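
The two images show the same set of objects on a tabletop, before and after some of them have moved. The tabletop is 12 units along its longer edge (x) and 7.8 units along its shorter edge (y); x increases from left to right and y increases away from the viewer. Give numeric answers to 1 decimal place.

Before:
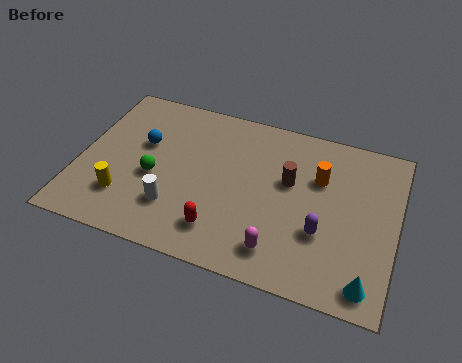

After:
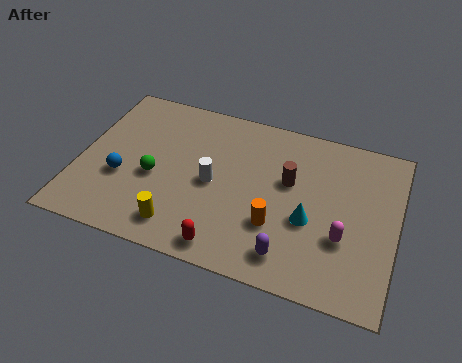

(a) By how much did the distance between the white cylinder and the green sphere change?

+0.7

Before: roughly 1.5 units apart; after: 2.2. That's 0.7 units further apart.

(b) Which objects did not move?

the green sphere and the brown cylinder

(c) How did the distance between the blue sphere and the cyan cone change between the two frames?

-2.5

They were about 9.6 units apart before and 7.1 after — 2.5 units closer together.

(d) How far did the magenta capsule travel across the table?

2.6

The magenta capsule moved from about (7.8, 1.4) to (10.1, 2.7), a distance of √(2.3² + 1.3²) ≈ 2.6.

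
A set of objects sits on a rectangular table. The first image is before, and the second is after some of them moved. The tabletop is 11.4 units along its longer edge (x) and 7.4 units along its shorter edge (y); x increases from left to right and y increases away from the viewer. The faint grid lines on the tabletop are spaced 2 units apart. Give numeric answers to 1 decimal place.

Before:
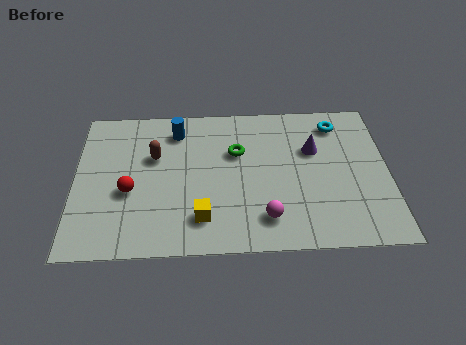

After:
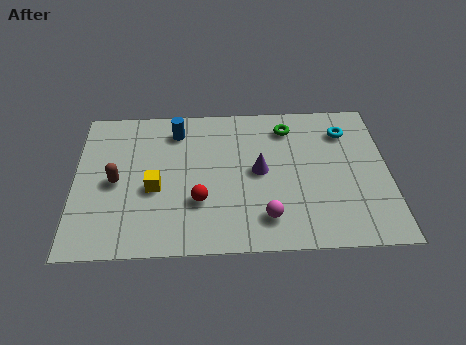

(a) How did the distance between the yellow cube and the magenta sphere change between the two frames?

+2.0

They were about 2.3 units apart before and 4.3 after — 2.0 units further apart.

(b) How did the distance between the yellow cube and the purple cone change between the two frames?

-1.3

They were about 5.2 units apart before and 3.9 after — 1.3 units closer together.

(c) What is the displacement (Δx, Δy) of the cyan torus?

(0.3, -0.4)

From the two frames, the cyan torus sits at roughly (9.6, 6.1) before and (9.9, 5.7) after.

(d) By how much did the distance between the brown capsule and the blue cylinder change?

+1.8

They were about 1.5 units apart before and 3.3 after — 1.8 units further apart.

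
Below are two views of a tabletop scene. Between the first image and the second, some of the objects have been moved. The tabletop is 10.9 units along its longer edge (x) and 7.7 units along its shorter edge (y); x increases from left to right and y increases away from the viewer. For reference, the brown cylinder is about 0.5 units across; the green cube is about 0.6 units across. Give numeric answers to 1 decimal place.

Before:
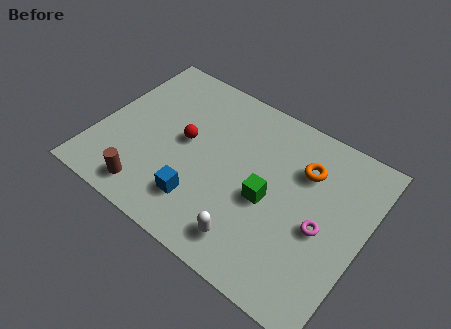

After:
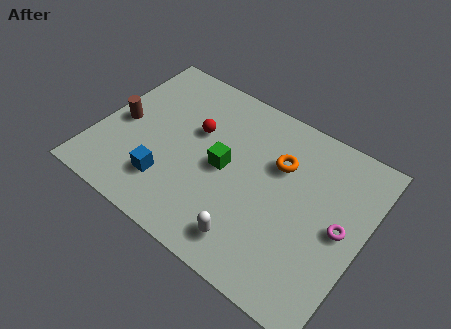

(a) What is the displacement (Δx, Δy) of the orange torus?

(-1.0, -0.3)

The orange torus started near (8.2, 5.5) and ended near (7.2, 5.2).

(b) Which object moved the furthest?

the brown cylinder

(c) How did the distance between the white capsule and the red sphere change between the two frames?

+0.3

Before: roughly 4.3 units apart; after: 4.6. That's 0.3 units further apart.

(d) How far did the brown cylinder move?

3.0

The brown cylinder was near (2.6, 1.1) before and (0.9, 3.6) after, so it travelled √(1.7² + 2.5²) ≈ 3.0 units.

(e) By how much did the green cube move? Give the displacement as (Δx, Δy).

(-1.9, 0.4)

The green cube started near (7.1, 3.4) and ended near (5.2, 3.8).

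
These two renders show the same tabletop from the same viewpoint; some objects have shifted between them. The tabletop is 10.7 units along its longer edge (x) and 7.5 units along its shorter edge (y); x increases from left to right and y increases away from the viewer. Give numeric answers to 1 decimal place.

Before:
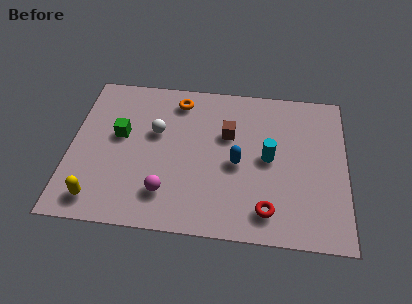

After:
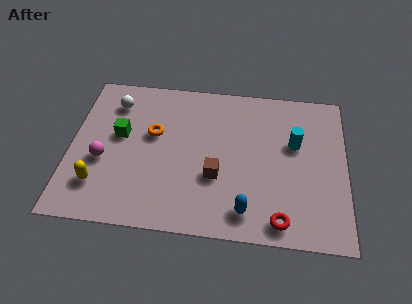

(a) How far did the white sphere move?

2.1

The white sphere was near (3.3, 4.6) before and (1.6, 5.9) after, so it travelled √(1.7² + 1.3²) ≈ 2.1 units.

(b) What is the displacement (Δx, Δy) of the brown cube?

(-0.4, -2.1)

From the two frames, the brown cube sits at roughly (6.1, 4.8) before and (5.7, 2.7) after.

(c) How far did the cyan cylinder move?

1.3

The cyan cylinder moved from about (7.7, 3.8) to (8.7, 4.6), a distance of √(1.0² + 0.8²) ≈ 1.3.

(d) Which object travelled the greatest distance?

the magenta sphere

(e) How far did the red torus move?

0.6

From (7.7, 1.3) to (8.2, 0.9), the red torus covered √(0.5² + 0.4²) ≈ 0.6 units.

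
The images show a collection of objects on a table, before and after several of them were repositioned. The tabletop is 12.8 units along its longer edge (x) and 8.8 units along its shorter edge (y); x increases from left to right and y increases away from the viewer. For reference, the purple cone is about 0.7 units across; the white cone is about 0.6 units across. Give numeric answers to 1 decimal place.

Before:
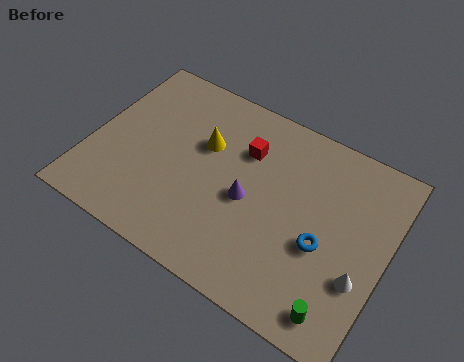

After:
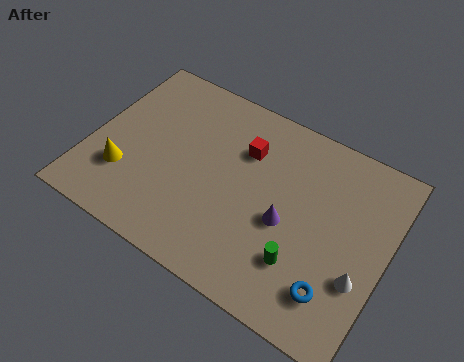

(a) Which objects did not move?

the red cube and the white cone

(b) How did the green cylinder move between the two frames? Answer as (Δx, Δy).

(-1.8, 1.2)

The green cylinder was at about (11.3, 1.2) and moved to about (9.5, 2.4).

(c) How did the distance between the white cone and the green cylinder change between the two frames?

+0.6

The distance was about 1.9 in the first image and 2.5 in the second, so they moved 0.6 units further apart.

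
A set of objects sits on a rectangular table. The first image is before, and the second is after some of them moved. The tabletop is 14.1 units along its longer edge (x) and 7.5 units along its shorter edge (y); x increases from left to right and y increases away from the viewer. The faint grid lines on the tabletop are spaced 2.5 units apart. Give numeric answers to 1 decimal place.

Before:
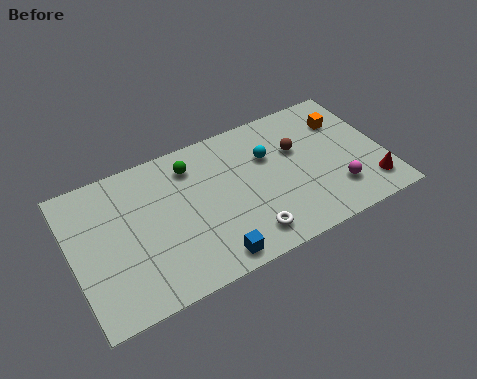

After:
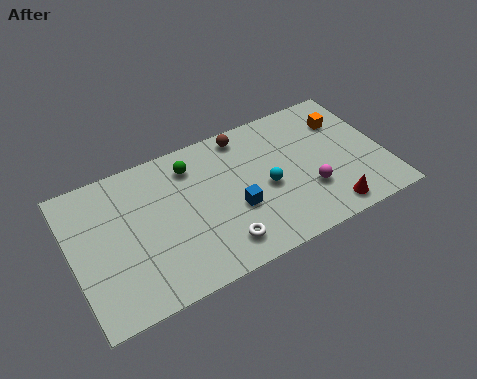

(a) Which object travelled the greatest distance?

the brown sphere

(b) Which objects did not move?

the orange cube and the green sphere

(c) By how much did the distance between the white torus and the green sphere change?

-0.4

The distance was about 5.1 in the first image and 4.7 in the second, so they moved 0.4 units closer together.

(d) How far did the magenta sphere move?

1.3

The magenta sphere was near (11.7, 1.9) before and (10.5, 2.4) after, so it travelled √(1.2² + 0.5²) ≈ 1.3 units.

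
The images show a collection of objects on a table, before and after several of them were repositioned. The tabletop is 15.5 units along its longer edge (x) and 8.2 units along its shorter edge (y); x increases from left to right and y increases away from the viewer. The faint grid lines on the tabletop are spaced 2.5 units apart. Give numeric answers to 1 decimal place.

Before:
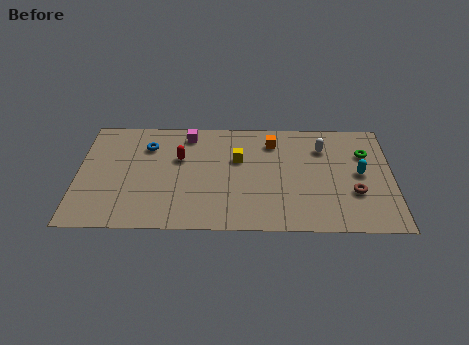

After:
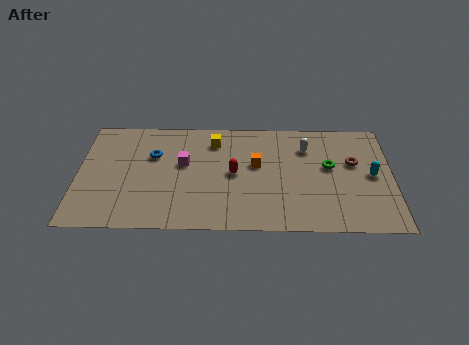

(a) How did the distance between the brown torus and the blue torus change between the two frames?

-0.8

Before: roughly 10.7 units apart; after: 9.9. That's 0.8 units closer together.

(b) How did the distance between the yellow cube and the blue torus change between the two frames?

-1.4

The distance was about 4.6 in the first image and 3.2 in the second, so they moved 1.4 units closer together.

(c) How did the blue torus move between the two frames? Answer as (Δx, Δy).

(0.3, -0.7)

From the two frames, the blue torus sits at roughly (3.4, 6.1) before and (3.7, 5.4) after.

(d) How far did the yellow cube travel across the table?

1.8

The yellow cube moved from about (7.9, 5.2) to (6.7, 6.5), a distance of √(1.2² + 1.3²) ≈ 1.8.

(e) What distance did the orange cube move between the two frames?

1.9

The orange cube moved from about (9.6, 6.5) to (8.8, 4.8), a distance of √(0.8² + 1.7²) ≈ 1.9.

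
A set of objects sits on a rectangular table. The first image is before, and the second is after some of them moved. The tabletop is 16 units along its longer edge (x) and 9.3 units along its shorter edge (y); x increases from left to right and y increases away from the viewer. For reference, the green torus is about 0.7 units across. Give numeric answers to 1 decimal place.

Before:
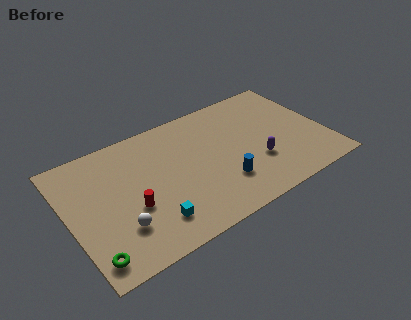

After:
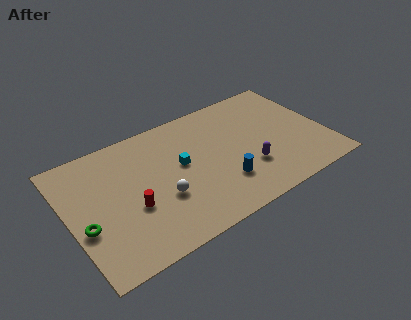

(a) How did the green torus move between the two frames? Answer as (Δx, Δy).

(-0.1, 2.2)

The green torus started near (0.9, 1.4) and ended near (0.8, 3.6).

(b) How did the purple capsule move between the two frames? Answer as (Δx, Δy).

(-0.6, -0.2)

From the two frames, the purple capsule sits at roughly (11.5, 3.1) before and (10.9, 2.9) after.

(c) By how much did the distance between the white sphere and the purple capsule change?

-3.3

They were about 8.7 units apart before and 5.4 after — 3.3 units closer together.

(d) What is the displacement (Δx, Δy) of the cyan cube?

(2.3, 3.2)

From the two frames, the cyan cube sits at roughly (4.7, 2.0) before and (7.0, 5.2) after.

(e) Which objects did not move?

the red cylinder and the blue cylinder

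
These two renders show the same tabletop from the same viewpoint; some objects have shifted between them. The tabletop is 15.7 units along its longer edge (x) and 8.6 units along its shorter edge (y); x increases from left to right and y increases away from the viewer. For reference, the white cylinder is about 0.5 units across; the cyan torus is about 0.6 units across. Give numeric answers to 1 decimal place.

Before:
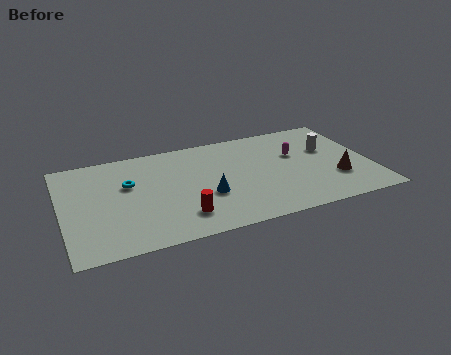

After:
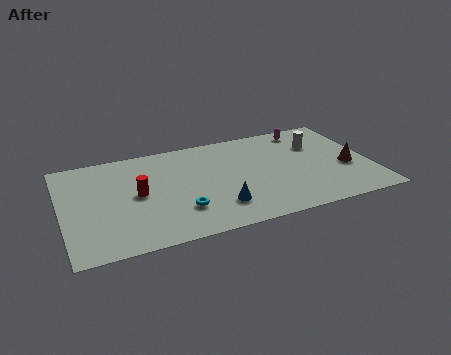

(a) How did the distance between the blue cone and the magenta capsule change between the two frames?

+2.1

They were about 5.3 units apart before and 7.4 after — 2.1 units further apart.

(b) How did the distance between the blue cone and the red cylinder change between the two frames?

+2.6

They were about 1.9 units apart before and 4.5 after — 2.6 units further apart.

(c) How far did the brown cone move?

1.1

From (13.8, 2.7) to (14.5, 3.5), the brown cone covered √(0.7² + 0.8²) ≈ 1.1 units.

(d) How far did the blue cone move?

1.2

The blue cone moved from about (7.2, 3.2) to (7.7, 2.1), a distance of √(0.5² + 1.1²) ≈ 1.2.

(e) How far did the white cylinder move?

0.8

The white cylinder was near (13.7, 5.4) before and (13.2, 6.0) after, so it travelled √(0.5² + 0.6²) ≈ 0.8 units.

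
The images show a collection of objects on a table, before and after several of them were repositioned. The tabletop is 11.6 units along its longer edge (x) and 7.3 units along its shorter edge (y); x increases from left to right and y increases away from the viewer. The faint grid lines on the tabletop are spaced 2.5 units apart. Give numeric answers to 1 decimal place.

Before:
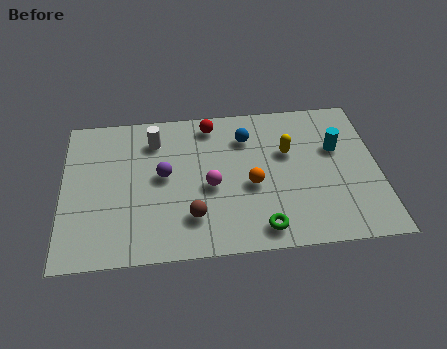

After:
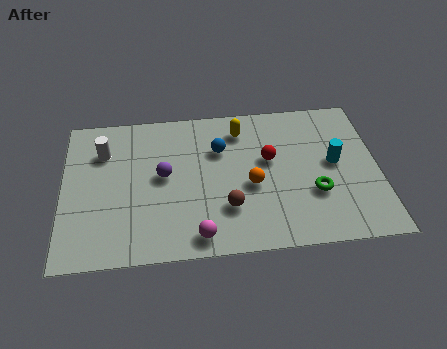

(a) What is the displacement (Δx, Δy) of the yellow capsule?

(-1.7, 1.3)

The yellow capsule was at about (8.3, 4.6) and moved to about (6.6, 5.9).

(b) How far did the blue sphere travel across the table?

1.1

From (6.8, 5.5) to (5.8, 5.0), the blue sphere covered √(1.0² + 0.5²) ≈ 1.1 units.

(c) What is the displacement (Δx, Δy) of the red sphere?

(2.1, -2.0)

The red sphere was at about (5.5, 6.3) and moved to about (7.6, 4.3).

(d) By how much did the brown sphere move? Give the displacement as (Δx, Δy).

(1.3, 0.3)

The brown sphere was at about (4.7, 1.8) and moved to about (6.0, 2.1).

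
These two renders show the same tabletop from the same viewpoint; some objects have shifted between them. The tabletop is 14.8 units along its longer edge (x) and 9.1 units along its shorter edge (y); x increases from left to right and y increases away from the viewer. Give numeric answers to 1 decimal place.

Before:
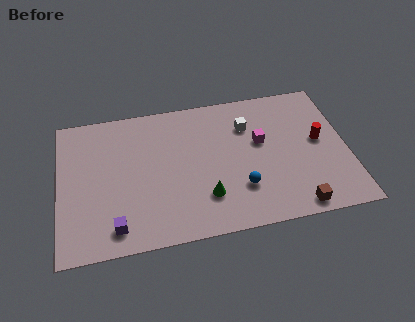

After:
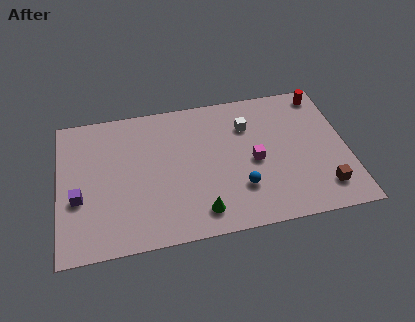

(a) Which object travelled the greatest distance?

the red cylinder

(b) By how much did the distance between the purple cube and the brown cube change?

+3.4

The distance was about 9.1 in the first image and 12.5 in the second, so they moved 3.4 units further apart.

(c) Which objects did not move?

the blue sphere and the white cube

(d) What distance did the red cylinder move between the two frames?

3.1

From (13.4, 4.9) to (13.8, 8.0), the red cylinder covered √(0.4² + 3.1²) ≈ 3.1 units.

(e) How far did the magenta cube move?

1.3

From (10.4, 5.4) to (10.0, 4.2), the magenta cube covered √(0.4² + 1.2²) ≈ 1.3 units.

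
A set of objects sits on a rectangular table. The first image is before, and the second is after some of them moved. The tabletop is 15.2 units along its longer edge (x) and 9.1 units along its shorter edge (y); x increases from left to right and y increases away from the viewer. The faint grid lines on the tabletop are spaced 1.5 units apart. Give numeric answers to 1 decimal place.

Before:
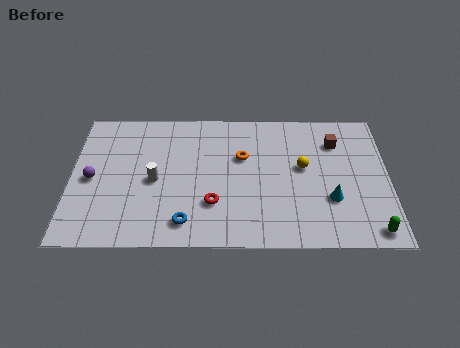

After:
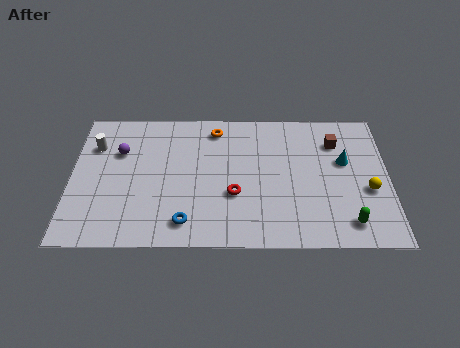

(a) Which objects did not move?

the blue torus and the brown cube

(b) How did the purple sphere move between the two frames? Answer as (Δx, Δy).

(1.3, 1.8)

The purple sphere was at about (1.0, 4.3) and moved to about (2.3, 6.1).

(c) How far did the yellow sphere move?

3.4

From (11.1, 5.1) to (14.2, 3.6), the yellow sphere covered √(3.1² + 1.5²) ≈ 3.4 units.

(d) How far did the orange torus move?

2.3

From (8.2, 5.8) to (6.9, 7.7), the orange torus covered √(1.3² + 1.9²) ≈ 2.3 units.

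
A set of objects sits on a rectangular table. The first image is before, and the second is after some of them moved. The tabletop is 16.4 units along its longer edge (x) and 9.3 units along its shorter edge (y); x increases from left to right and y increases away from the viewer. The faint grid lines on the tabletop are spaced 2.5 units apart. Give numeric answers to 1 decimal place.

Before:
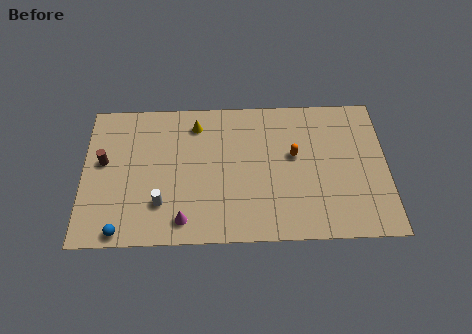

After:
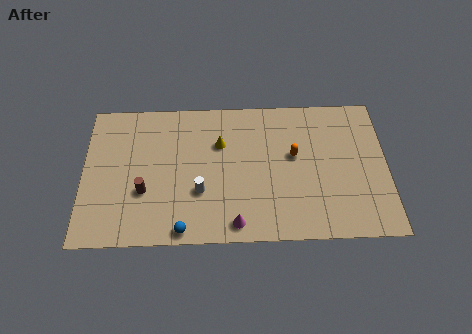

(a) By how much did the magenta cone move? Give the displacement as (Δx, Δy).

(2.8, -0.3)

The magenta cone started near (5.4, 1.4) and ended near (8.2, 1.1).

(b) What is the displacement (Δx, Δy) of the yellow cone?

(1.3, -1.3)

The yellow cone was at about (6.1, 7.6) and moved to about (7.4, 6.3).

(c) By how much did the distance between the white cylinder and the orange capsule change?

-2.2

Before: roughly 7.8 units apart; after: 5.6. That's 2.2 units closer together.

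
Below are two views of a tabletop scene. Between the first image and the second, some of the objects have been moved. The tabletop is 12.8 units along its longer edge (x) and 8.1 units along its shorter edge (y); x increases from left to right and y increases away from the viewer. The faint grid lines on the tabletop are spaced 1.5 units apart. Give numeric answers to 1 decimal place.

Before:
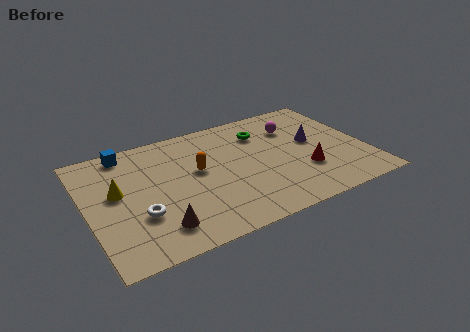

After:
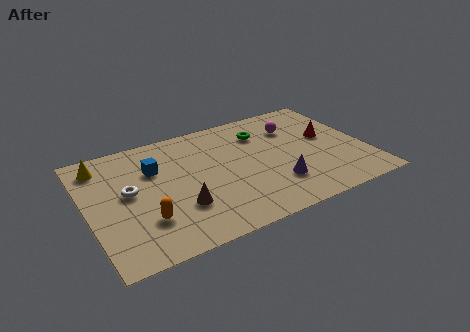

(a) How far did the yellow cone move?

2.2

The yellow cone was near (1.4, 4.6) before and (0.9, 6.7) after, so it travelled √(0.5² + 2.1²) ≈ 2.2 units.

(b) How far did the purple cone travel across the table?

3.1

The purple cone was near (10.5, 4.5) before and (8.4, 2.2) after, so it travelled √(2.1² + 2.3²) ≈ 3.1 units.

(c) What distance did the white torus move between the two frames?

1.7

The white torus moved from about (2.2, 2.7) to (1.9, 4.4), a distance of √(0.3² + 1.7²) ≈ 1.7.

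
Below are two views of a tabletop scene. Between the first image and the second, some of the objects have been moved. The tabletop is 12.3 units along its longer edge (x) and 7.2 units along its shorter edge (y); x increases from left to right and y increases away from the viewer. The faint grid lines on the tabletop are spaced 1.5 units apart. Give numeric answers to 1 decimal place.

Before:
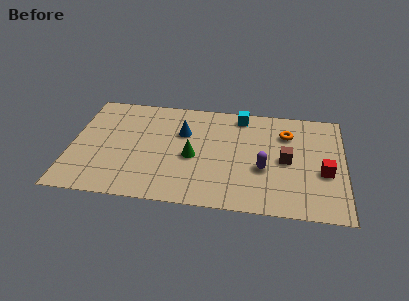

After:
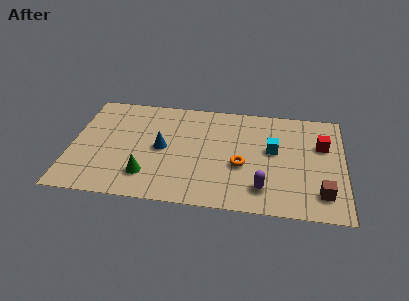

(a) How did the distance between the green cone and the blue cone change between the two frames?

+0.3

Before: roughly 1.7 units apart; after: 2.0. That's 0.3 units further apart.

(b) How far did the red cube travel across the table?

1.8

The red cube moved from about (11.4, 2.9) to (11.3, 4.7), a distance of √(0.1² + 1.8²) ≈ 1.8.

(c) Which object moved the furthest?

the orange torus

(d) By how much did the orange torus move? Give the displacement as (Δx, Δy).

(-2.0, -2.4)

The orange torus was at about (9.7, 5.3) and moved to about (7.7, 2.9).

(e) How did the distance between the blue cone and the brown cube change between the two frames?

+2.6

The distance was about 4.9 in the first image and 7.5 in the second, so they moved 2.6 units further apart.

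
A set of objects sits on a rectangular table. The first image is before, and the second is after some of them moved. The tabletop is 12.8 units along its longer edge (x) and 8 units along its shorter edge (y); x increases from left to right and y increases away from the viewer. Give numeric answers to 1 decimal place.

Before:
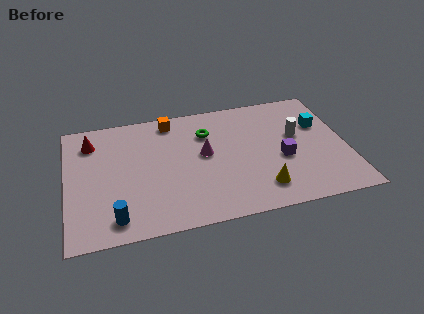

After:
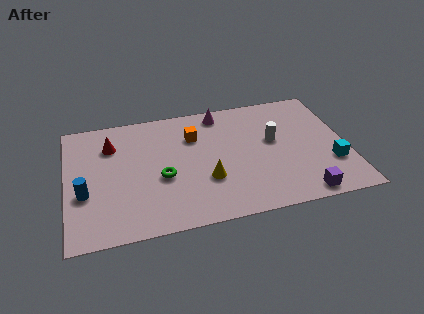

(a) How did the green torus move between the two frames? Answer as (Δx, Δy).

(-2.2, -2.5)

The green torus started near (6.5, 5.8) and ended near (4.3, 3.3).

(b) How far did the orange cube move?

1.6

The orange cube moved from about (4.9, 7.0) to (5.9, 5.7), a distance of √(1.0² + 1.3²) ≈ 1.6.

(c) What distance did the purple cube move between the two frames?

2.6

From (9.8, 3.3) to (10.5, 0.8), the purple cube covered √(0.7² + 2.5²) ≈ 2.6 units.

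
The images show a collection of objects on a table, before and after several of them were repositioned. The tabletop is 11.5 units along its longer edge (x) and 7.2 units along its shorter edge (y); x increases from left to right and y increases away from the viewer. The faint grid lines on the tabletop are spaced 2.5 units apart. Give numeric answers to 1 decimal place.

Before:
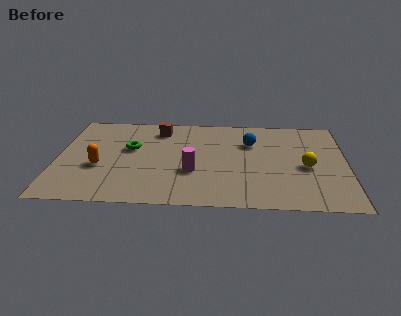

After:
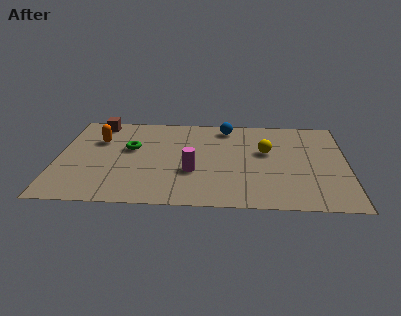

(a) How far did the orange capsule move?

2.1

The orange capsule was near (1.7, 2.8) before and (1.6, 4.9) after, so it travelled √(0.1² + 2.1²) ≈ 2.1 units.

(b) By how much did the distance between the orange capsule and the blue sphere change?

-1.1

The distance was about 6.4 in the first image and 5.3 in the second, so they moved 1.1 units closer together.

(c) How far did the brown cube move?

2.5

The brown cube moved from about (4.0, 5.9) to (1.5, 6.3), a distance of √(2.5² + 0.4²) ≈ 2.5.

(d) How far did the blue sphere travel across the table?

1.6

The blue sphere was near (7.7, 5.0) before and (6.7, 6.2) after, so it travelled √(1.0² + 1.2²) ≈ 1.6 units.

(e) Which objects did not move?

the green torus and the magenta cylinder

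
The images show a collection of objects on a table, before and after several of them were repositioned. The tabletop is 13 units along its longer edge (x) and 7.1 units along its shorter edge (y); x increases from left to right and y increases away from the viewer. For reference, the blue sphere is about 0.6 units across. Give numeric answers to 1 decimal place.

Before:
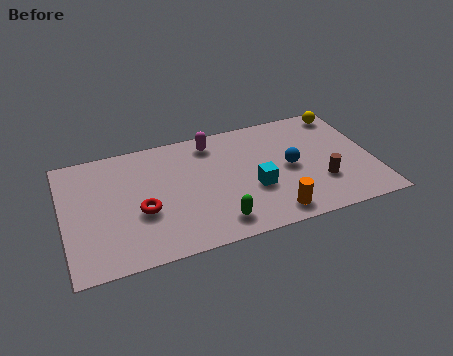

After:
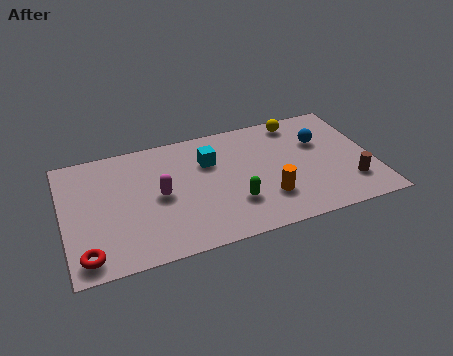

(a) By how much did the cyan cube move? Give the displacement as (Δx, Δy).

(-1.7, 2.2)

From the two frames, the cyan cube sits at roughly (7.9, 2.7) before and (6.2, 4.9) after.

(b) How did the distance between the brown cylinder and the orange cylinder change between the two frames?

+1.0

Before: roughly 2.5 units apart; after: 3.5. That's 1.0 units further apart.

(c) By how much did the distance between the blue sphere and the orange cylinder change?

+1.0

Before: roughly 2.7 units apart; after: 3.7. That's 1.0 units further apart.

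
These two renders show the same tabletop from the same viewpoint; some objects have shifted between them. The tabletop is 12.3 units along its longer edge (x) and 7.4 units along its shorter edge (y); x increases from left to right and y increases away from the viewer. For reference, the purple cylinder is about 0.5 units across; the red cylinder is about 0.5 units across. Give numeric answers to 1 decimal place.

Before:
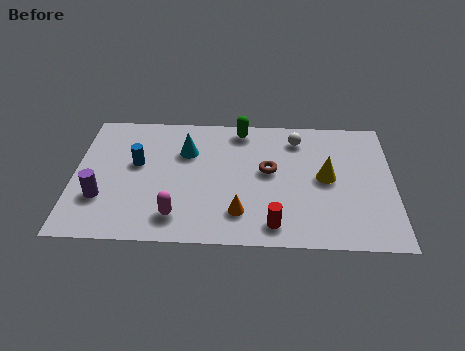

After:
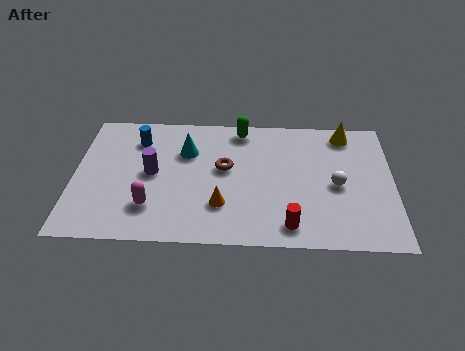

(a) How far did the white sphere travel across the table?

3.0

From (8.6, 6.0) to (10.1, 3.4), the white sphere covered √(1.5² + 2.6²) ≈ 3.0 units.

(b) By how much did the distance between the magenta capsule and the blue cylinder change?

+0.5

The distance was about 3.3 in the first image and 3.8 in the second, so they moved 0.5 units further apart.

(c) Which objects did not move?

the cyan cone and the green capsule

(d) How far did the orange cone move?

0.8

The orange cone was near (6.4, 1.7) before and (5.7, 2.1) after, so it travelled √(0.7² + 0.4²) ≈ 0.8 units.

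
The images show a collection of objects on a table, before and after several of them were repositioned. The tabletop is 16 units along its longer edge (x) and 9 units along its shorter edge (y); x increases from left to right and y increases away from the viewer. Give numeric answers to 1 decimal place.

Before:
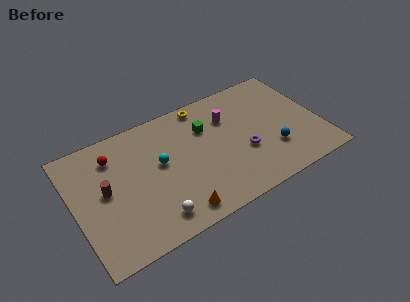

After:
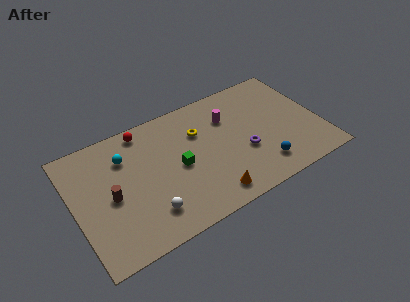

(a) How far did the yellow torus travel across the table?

2.0

From (8.9, 8.1) to (8.3, 6.2), the yellow torus covered √(0.6² + 1.9²) ≈ 2.0 units.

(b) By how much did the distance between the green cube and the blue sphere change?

+0.4

Before: roughly 5.3 units apart; after: 5.7. That's 0.4 units further apart.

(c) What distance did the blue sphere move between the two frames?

1.3

The blue sphere was near (12.7, 2.7) before and (11.8, 1.8) after, so it travelled √(0.9² + 0.9²) ≈ 1.3 units.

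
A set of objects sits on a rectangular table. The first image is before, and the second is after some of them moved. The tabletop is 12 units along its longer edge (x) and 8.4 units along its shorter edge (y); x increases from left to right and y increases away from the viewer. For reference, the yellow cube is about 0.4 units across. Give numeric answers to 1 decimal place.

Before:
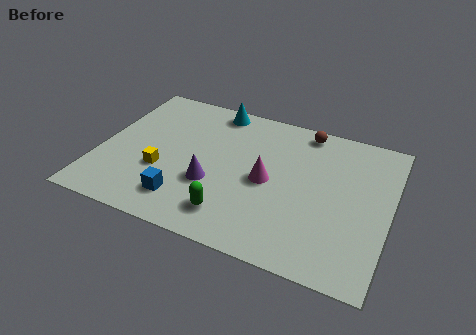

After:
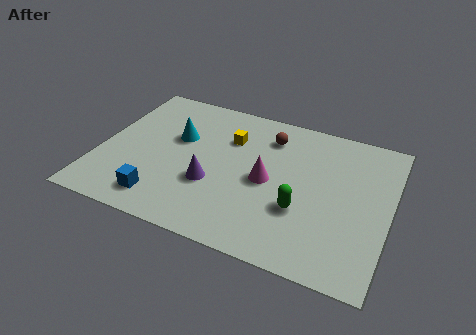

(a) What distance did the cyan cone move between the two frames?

2.6

The cyan cone moved from about (4.4, 7.5) to (3.1, 5.2), a distance of √(1.3² + 2.3²) ≈ 2.6.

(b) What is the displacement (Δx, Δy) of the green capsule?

(2.7, 1.3)

The green capsule started near (5.8, 1.6) and ended near (8.5, 2.9).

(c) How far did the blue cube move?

0.9

The blue cube was near (3.8, 1.7) before and (2.9, 1.4) after, so it travelled √(0.9² + 0.3²) ≈ 0.9 units.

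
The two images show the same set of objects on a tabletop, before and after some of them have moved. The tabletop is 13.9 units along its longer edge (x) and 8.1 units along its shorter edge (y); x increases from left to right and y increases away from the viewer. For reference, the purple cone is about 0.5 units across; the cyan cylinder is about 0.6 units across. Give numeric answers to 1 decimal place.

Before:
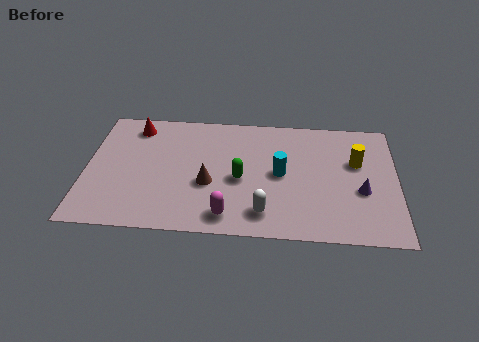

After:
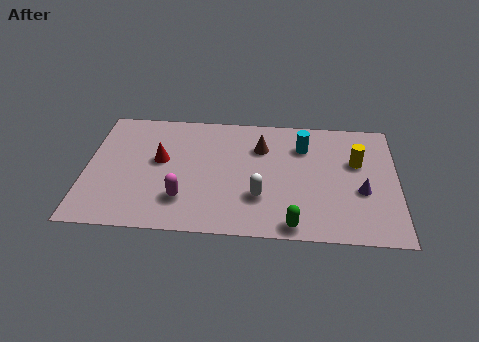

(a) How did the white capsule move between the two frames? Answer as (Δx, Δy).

(-0.2, 1.0)

The white capsule was at about (8.0, 1.5) and moved to about (7.8, 2.5).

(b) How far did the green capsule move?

3.7

The green capsule moved from about (6.9, 3.6) to (9.3, 0.8), a distance of √(2.4² + 2.8²) ≈ 3.7.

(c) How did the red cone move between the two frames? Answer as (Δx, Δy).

(1.2, -2.2)

The red cone started near (2.1, 6.8) and ended near (3.3, 4.6).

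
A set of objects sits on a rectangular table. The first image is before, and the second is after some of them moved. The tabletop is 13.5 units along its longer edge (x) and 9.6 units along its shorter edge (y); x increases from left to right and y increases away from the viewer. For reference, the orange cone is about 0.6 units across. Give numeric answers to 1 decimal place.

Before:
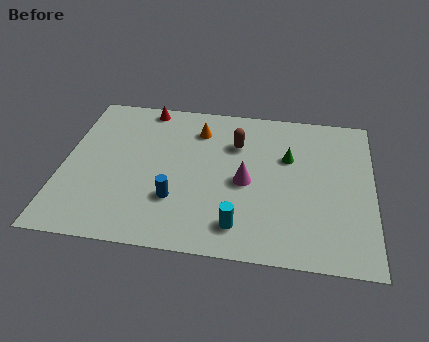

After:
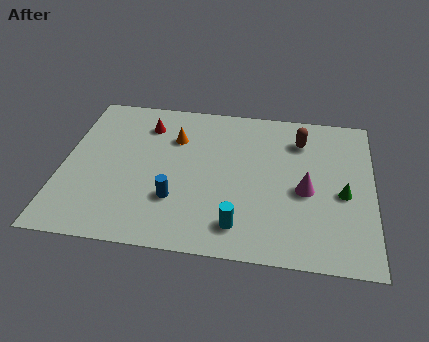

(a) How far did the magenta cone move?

2.6

From (8.0, 4.4) to (10.6, 4.2), the magenta cone covered √(2.6² + 0.2²) ≈ 2.6 units.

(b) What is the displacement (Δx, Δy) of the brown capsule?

(2.8, 0.6)

The brown capsule started near (7.5, 6.8) and ended near (10.3, 7.4).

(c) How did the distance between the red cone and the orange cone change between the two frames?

-1.2

Before: roughly 2.7 units apart; after: 1.5. That's 1.2 units closer together.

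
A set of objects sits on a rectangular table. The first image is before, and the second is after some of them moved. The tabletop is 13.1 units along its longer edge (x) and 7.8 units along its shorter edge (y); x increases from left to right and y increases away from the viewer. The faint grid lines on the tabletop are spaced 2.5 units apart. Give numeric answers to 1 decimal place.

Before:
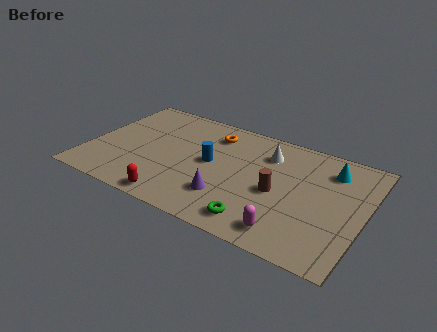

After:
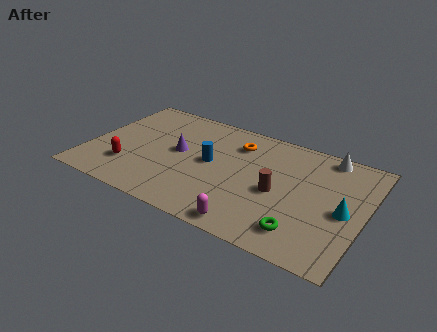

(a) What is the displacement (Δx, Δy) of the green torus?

(2.0, 0.3)

The green torus was at about (8.5, 1.2) and moved to about (10.5, 1.5).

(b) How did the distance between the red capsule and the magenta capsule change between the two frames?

+0.9

Before: roughly 5.3 units apart; after: 6.2. That's 0.9 units further apart.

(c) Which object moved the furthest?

the purple cone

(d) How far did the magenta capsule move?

1.7

The magenta capsule moved from about (9.9, 1.2) to (8.2, 0.8), a distance of √(1.7² + 0.4²) ≈ 1.7.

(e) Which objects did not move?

the brown cylinder and the blue cylinder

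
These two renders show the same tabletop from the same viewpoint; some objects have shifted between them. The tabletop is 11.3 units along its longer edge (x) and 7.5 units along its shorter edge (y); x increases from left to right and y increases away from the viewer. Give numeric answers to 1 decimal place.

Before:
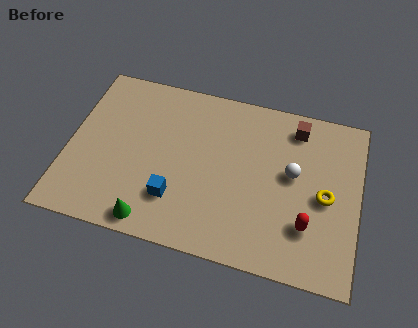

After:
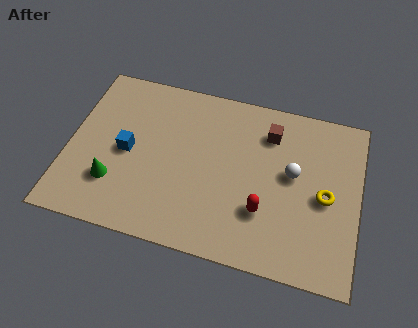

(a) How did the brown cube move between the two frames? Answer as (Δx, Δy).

(-1.0, -0.5)

The brown cube was at about (8.7, 6.3) and moved to about (7.7, 5.8).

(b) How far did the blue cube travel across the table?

2.6

The blue cube was near (4.3, 2.0) before and (2.3, 3.6) after, so it travelled √(2.0² + 1.6²) ≈ 2.6 units.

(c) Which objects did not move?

the yellow torus and the white sphere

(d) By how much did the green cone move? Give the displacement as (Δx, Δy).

(-1.6, 1.3)

The green cone started near (3.5, 0.8) and ended near (1.9, 2.1).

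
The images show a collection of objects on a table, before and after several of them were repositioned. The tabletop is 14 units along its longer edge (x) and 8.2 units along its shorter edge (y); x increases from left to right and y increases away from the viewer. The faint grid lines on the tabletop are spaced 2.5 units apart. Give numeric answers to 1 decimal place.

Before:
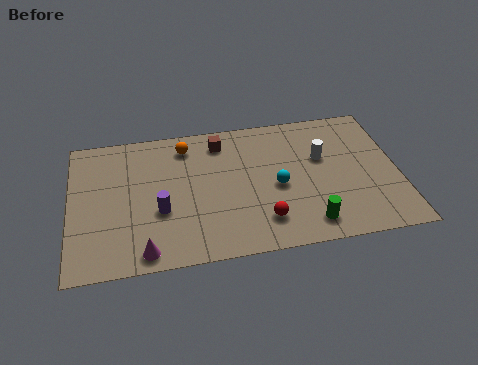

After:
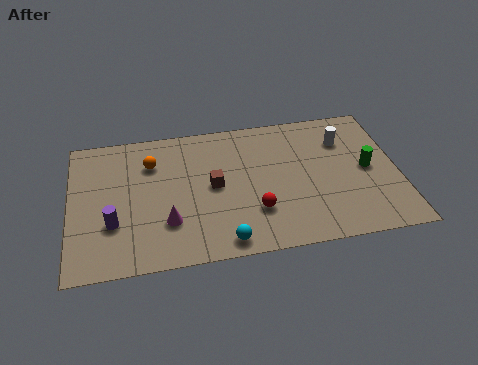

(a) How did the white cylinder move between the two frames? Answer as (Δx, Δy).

(1.0, 0.9)

From the two frames, the white cylinder sits at roughly (10.8, 5.1) before and (11.8, 6.0) after.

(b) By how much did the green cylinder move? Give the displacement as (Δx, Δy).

(2.7, 2.8)

From the two frames, the green cylinder sits at roughly (10.0, 1.3) before and (12.7, 4.1) after.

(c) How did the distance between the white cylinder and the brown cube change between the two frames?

+1.4

They were about 4.6 units apart before and 6.0 after — 1.4 units further apart.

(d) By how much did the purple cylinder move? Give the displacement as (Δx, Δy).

(-2.0, -0.4)

From the two frames, the purple cylinder sits at roughly (3.8, 3.1) before and (1.8, 2.7) after.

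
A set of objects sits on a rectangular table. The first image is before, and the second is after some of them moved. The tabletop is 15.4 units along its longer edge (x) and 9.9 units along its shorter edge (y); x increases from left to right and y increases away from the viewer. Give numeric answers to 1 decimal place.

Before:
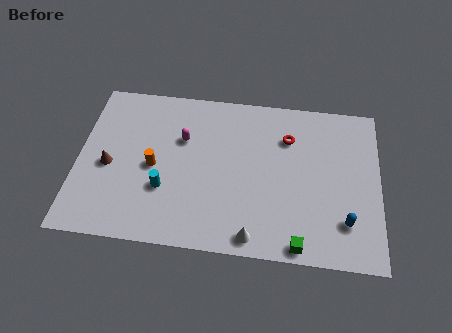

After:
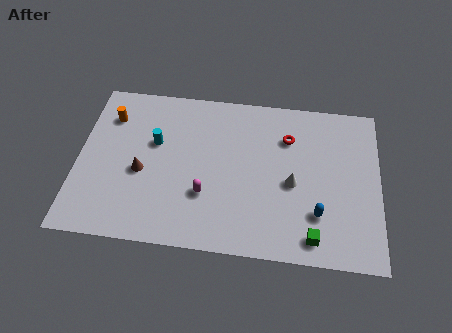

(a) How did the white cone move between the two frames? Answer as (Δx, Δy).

(1.9, 3.4)

The white cone started near (9.1, 1.0) and ended near (11.0, 4.4).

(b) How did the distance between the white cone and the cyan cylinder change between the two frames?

+2.2

The distance was about 5.1 in the first image and 7.3 in the second, so they moved 2.2 units further apart.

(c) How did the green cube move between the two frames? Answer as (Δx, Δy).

(0.7, 0.5)

The green cube started near (11.4, 0.8) and ended near (12.1, 1.3).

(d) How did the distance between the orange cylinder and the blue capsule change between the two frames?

+1.8

They were about 10.0 units apart before and 11.8 after — 1.8 units further apart.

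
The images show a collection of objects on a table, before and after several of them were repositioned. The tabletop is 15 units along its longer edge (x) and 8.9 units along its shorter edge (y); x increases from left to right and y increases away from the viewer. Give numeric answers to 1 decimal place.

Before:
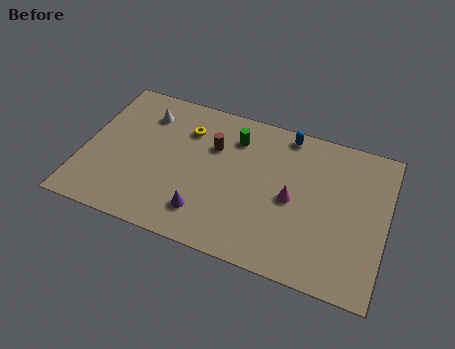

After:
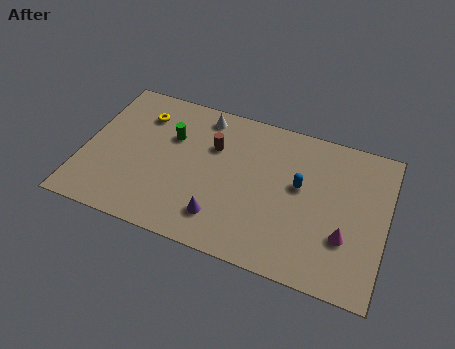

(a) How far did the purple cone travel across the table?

0.8

The purple cone moved from about (6.3, 1.9) to (7.1, 1.9), a distance of √(0.8² + 0.0²) ≈ 0.8.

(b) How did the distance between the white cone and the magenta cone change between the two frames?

+0.8

Before: roughly 8.1 units apart; after: 8.9. That's 0.8 units further apart.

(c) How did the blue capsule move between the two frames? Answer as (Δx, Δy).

(0.9, -2.9)

From the two frames, the blue capsule sits at roughly (9.8, 8.0) before and (10.7, 5.1) after.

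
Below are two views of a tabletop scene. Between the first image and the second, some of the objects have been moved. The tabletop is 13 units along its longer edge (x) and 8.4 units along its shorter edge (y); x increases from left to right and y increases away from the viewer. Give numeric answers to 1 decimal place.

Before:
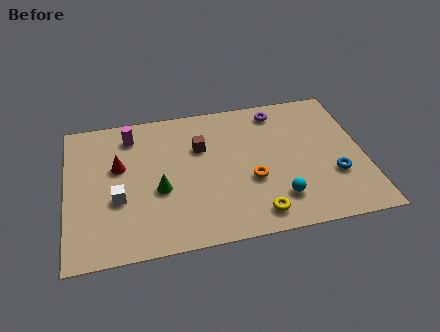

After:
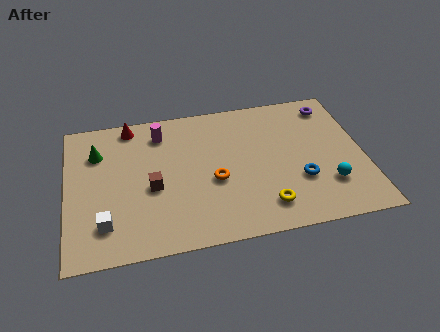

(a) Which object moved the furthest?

the green cone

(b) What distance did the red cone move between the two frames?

2.5

From (2.3, 5.1) to (2.9, 7.5), the red cone covered √(0.6² + 2.4²) ≈ 2.5 units.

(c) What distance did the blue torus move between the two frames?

1.5

The blue torus moved from about (11.6, 2.8) to (10.1, 2.8), a distance of √(1.5² + 0.0²) ≈ 1.5.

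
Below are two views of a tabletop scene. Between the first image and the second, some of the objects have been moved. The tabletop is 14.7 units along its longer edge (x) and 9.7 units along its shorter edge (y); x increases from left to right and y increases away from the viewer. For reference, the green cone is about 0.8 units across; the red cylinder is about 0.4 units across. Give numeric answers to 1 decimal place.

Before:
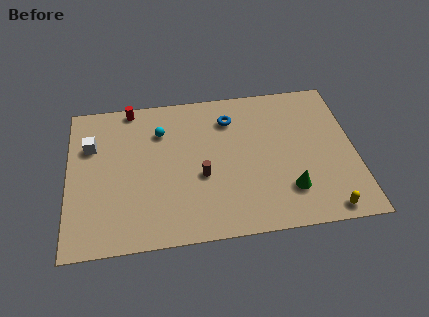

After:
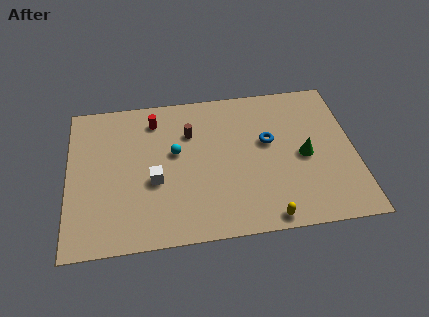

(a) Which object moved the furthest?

the white cube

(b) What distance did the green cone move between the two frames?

2.3

The green cone moved from about (11.2, 2.4) to (12.1, 4.5), a distance of √(0.9² + 2.1²) ≈ 2.3.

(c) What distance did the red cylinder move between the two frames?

1.6

The red cylinder was near (3.3, 8.9) before and (4.5, 7.9) after, so it travelled √(1.2² + 1.0²) ≈ 1.6 units.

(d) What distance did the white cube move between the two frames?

4.2

The white cube moved from about (1.2, 6.6) to (4.4, 3.9), a distance of √(3.2² + 2.7²) ≈ 4.2.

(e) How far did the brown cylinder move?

2.9

The brown cylinder moved from about (6.8, 3.9) to (6.3, 6.8), a distance of √(0.5² + 2.9²) ≈ 2.9.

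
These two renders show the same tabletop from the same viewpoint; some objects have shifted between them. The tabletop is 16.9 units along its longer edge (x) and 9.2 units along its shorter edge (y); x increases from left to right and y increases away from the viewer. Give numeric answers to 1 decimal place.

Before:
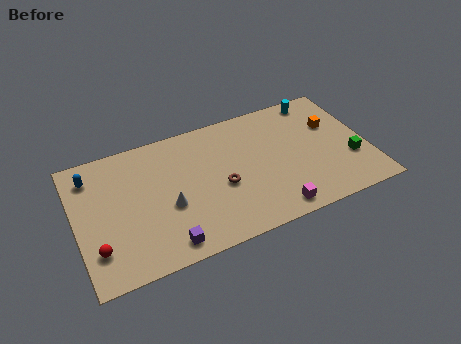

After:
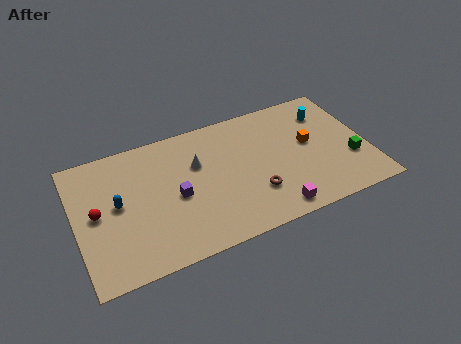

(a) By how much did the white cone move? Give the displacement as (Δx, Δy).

(1.9, 2.3)

The white cone was at about (5.2, 3.7) and moved to about (7.1, 6.0).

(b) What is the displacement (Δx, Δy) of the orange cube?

(-1.5, -0.9)

The orange cube started near (15.1, 6.0) and ended near (13.6, 5.1).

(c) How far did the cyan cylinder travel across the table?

1.3

The cyan cylinder was near (14.5, 8.2) before and (14.9, 7.0) after, so it travelled √(0.4² + 1.2²) ≈ 1.3 units.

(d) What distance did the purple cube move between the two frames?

3.1

The purple cube was near (4.8, 1.2) before and (5.7, 4.2) after, so it travelled √(0.9² + 3.0²) ≈ 3.1 units.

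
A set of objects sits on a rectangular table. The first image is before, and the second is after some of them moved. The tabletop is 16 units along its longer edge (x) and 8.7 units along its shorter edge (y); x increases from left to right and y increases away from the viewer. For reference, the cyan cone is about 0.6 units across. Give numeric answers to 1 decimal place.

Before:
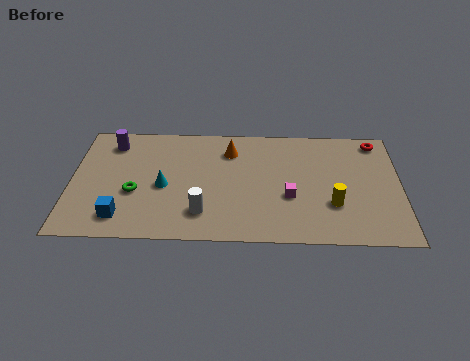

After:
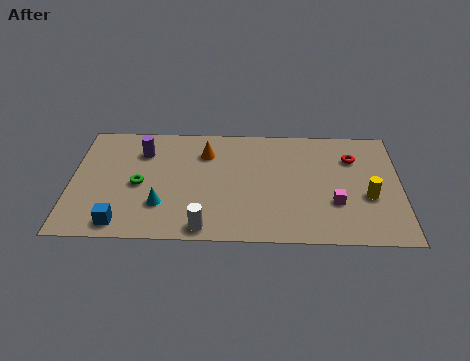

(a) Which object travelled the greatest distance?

the magenta cube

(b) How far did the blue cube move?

0.5

The blue cube was near (2.5, 1.6) before and (2.5, 1.1) after, so it travelled √(0.0² + 0.5²) ≈ 0.5 units.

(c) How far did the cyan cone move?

1.4

The cyan cone moved from about (4.5, 3.9) to (4.4, 2.5), a distance of √(0.1² + 1.4²) ≈ 1.4.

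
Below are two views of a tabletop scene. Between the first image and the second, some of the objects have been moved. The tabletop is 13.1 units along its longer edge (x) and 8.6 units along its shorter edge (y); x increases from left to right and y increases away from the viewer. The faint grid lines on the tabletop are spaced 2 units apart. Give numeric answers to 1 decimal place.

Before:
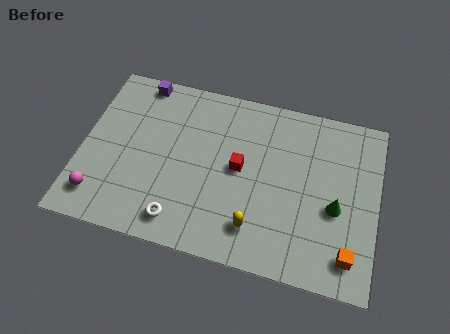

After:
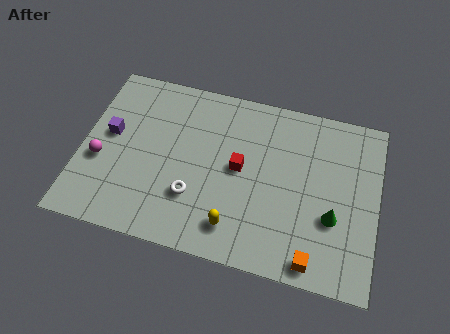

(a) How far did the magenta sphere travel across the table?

1.8

The magenta sphere moved from about (1.0, 1.6) to (0.9, 3.4), a distance of √(0.1² + 1.8²) ≈ 1.8.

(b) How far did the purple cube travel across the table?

3.2

The purple cube moved from about (2.3, 7.8) to (1.2, 4.8), a distance of √(1.1² + 3.0²) ≈ 3.2.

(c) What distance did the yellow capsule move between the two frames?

0.9

The yellow capsule moved from about (7.9, 1.8) to (7.0, 1.6), a distance of √(0.9² + 0.2²) ≈ 0.9.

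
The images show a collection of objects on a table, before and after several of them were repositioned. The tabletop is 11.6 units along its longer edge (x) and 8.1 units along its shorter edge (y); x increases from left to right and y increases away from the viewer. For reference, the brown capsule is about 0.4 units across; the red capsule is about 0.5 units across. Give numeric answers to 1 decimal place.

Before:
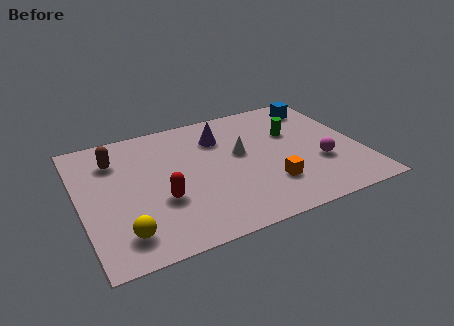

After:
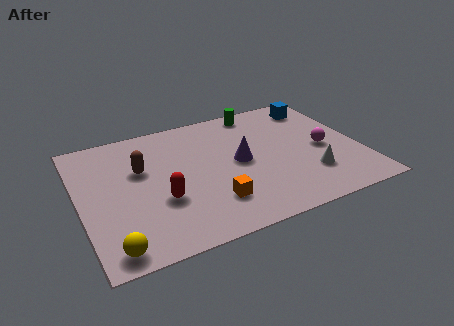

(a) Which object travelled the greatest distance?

the white cone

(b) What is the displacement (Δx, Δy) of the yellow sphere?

(-0.5, -0.6)

From the two frames, the yellow sphere sits at roughly (1.5, 1.5) before and (1.0, 0.9) after.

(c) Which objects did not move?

the blue cube and the red capsule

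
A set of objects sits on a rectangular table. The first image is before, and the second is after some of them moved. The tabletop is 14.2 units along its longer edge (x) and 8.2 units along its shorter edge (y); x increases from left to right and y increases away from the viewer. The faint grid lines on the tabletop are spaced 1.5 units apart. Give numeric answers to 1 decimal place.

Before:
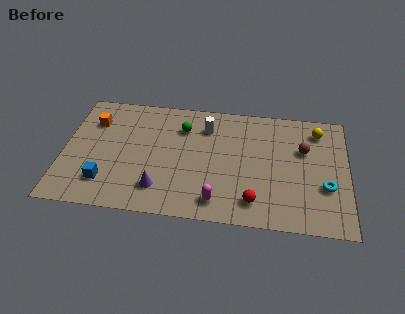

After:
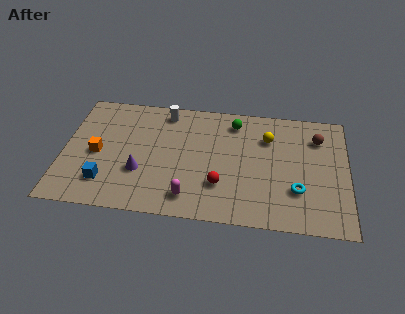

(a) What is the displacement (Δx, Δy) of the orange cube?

(0.3, -2.2)

The orange cube started near (1.4, 6.0) and ended near (1.7, 3.8).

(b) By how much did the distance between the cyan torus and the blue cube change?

-1.4

Before: roughly 10.9 units apart; after: 9.5. That's 1.4 units closer together.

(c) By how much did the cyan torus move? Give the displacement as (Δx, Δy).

(-1.4, -0.4)

The cyan torus was at about (13.1, 2.9) and moved to about (11.7, 2.5).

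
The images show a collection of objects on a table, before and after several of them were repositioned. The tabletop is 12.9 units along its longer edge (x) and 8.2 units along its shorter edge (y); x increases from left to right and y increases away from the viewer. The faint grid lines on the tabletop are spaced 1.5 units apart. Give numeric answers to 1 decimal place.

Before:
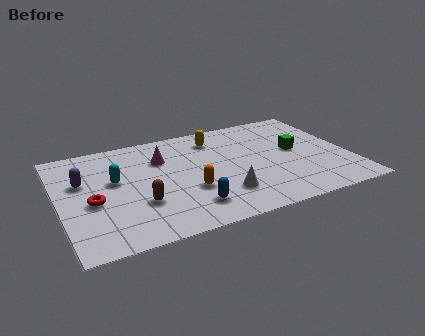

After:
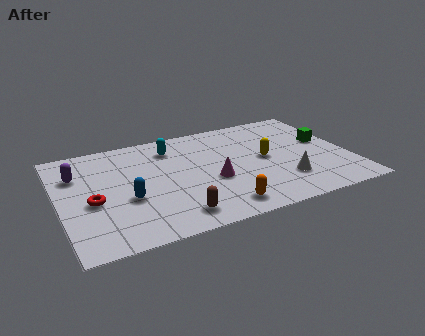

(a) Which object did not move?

the red torus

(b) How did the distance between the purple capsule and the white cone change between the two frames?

+2.9

Before: roughly 6.7 units apart; after: 9.6. That's 2.9 units further apart.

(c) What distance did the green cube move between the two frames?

1.4

The green cube was near (10.6, 4.4) before and (12.0, 4.7) after, so it travelled √(1.4² + 0.3²) ≈ 1.4 units.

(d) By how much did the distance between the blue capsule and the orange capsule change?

+3.2

They were about 1.2 units apart before and 4.4 after — 3.2 units further apart.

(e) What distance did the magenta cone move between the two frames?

3.2

From (4.7, 5.8) to (6.7, 3.3), the magenta cone covered √(2.0² + 2.5²) ≈ 3.2 units.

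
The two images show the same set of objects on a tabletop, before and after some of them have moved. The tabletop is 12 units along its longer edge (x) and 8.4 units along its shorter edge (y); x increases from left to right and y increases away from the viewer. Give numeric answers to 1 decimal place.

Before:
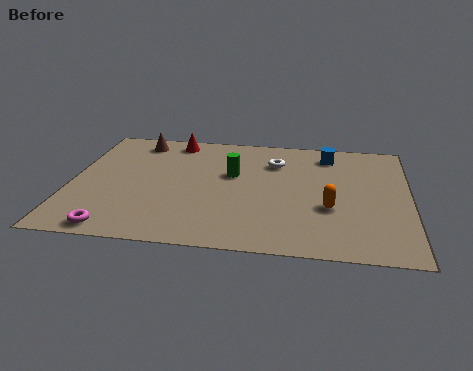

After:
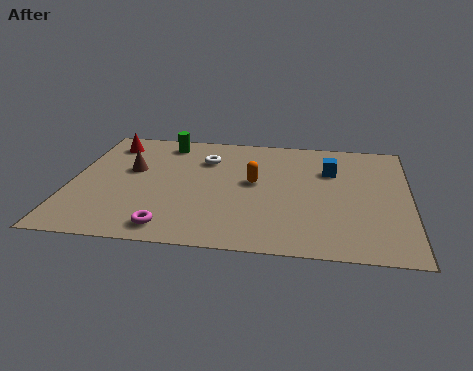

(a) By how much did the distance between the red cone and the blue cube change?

+2.5

They were about 5.6 units apart before and 8.1 after — 2.5 units further apart.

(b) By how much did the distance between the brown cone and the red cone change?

+0.8

Before: roughly 1.3 units apart; after: 2.1. That's 0.8 units further apart.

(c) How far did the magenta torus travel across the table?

1.9

From (1.8, 0.8) to (3.7, 1.1), the magenta torus covered √(1.9² + 0.3²) ≈ 1.9 units.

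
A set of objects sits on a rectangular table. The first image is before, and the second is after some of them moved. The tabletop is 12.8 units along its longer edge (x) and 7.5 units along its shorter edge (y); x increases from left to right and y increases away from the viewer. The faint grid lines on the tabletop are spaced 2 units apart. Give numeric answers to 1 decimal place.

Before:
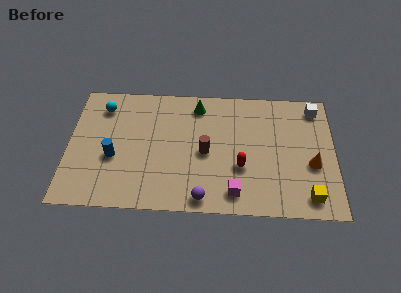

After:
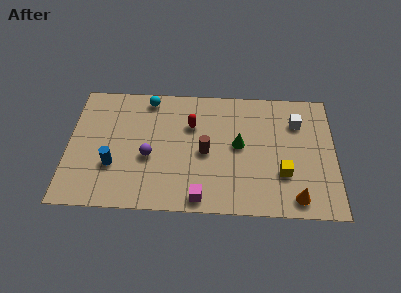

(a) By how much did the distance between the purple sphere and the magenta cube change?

+1.8

The distance was about 1.6 in the first image and 3.4 in the second, so they moved 1.8 units further apart.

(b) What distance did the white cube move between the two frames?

1.3

From (11.9, 6.4) to (11.0, 5.5), the white cube covered √(0.9² + 0.9²) ≈ 1.3 units.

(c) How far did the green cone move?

3.0

From (6.2, 6.3) to (8.2, 4.0), the green cone covered √(2.0² + 2.3²) ≈ 3.0 units.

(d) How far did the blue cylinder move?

0.5

The blue cylinder moved from about (2.2, 3.0) to (2.2, 2.5), a distance of √(0.0² + 0.5²) ≈ 0.5.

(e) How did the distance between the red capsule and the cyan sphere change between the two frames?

-4.9

The distance was about 7.5 in the first image and 2.6 in the second, so they moved 4.9 units closer together.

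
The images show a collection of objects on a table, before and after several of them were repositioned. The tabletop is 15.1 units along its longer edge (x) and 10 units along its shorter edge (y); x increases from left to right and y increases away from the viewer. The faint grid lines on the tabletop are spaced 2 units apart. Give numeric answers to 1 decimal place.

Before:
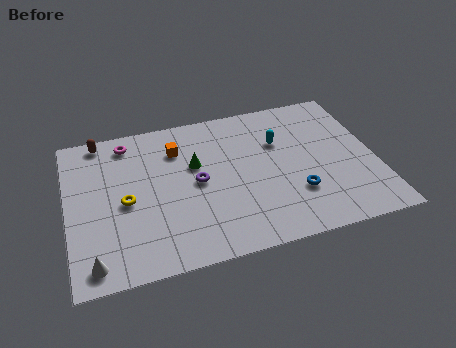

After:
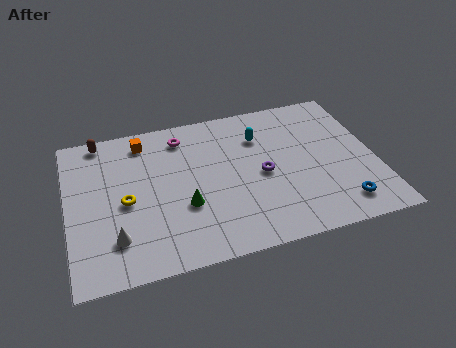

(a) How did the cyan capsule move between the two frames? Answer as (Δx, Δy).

(-0.9, 0.6)

The cyan capsule was at about (10.5, 6.7) and moved to about (9.6, 7.3).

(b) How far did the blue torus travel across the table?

2.5

The blue torus was near (11.0, 3.0) before and (13.1, 1.7) after, so it travelled √(2.1² + 1.3²) ≈ 2.5 units.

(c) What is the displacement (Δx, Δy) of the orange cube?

(-1.6, 1.0)

The orange cube started near (5.5, 7.5) and ended near (3.9, 8.5).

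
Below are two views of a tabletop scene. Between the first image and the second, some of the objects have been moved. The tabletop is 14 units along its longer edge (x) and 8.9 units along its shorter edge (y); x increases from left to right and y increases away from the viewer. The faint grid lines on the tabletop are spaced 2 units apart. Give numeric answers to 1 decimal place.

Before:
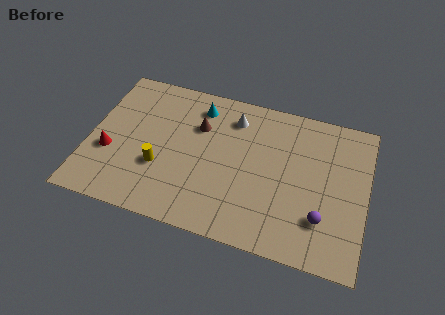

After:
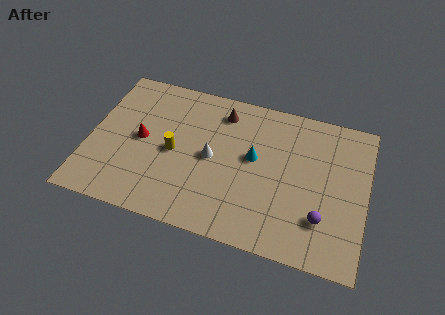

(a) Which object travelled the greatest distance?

the cyan cone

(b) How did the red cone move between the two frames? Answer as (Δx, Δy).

(1.5, 1.2)

The red cone was at about (1.1, 3.3) and moved to about (2.6, 4.5).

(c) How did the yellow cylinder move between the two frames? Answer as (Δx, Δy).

(0.6, 1.1)

The yellow cylinder started near (3.7, 3.1) and ended near (4.3, 4.2).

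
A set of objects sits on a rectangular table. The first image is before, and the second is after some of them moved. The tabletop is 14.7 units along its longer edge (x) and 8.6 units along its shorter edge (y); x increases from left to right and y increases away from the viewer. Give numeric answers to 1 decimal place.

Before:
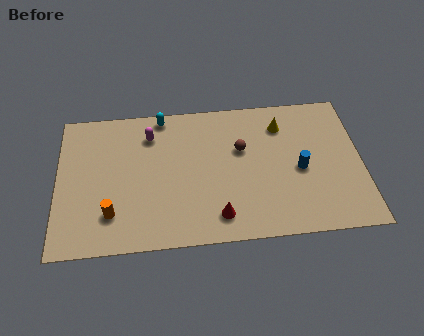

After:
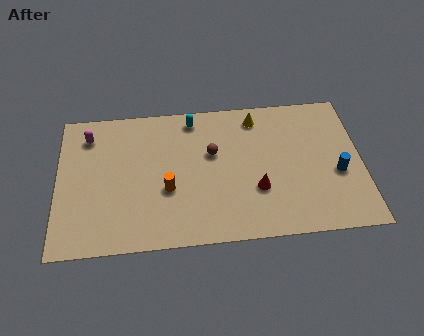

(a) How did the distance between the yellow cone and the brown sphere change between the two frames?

+0.6

Before: roughly 2.4 units apart; after: 3.0. That's 0.6 units further apart.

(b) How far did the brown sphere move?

1.4

The brown sphere was near (8.9, 5.4) before and (7.5, 5.3) after, so it travelled √(1.4² + 0.1²) ≈ 1.4 units.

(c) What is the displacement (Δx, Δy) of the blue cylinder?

(1.8, -0.4)

From the two frames, the blue cylinder sits at roughly (11.7, 3.9) before and (13.5, 3.5) after.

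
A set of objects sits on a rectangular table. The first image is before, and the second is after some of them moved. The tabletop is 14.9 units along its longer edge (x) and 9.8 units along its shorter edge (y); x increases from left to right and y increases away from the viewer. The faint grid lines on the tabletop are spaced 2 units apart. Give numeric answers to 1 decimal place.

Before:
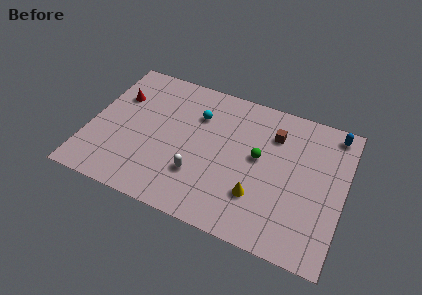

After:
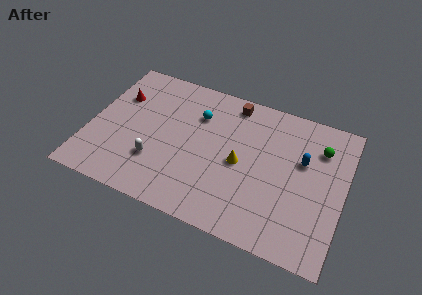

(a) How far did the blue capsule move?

3.1

The blue capsule moved from about (14.0, 8.7) to (12.4, 6.1), a distance of √(1.6² + 2.6²) ≈ 3.1.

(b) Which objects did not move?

the red cone and the cyan sphere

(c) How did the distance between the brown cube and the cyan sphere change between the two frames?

-2.0

They were about 4.5 units apart before and 2.5 after — 2.0 units closer together.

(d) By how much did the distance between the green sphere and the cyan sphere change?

+3.1

They were about 4.1 units apart before and 7.2 after — 3.1 units further apart.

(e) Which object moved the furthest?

the green sphere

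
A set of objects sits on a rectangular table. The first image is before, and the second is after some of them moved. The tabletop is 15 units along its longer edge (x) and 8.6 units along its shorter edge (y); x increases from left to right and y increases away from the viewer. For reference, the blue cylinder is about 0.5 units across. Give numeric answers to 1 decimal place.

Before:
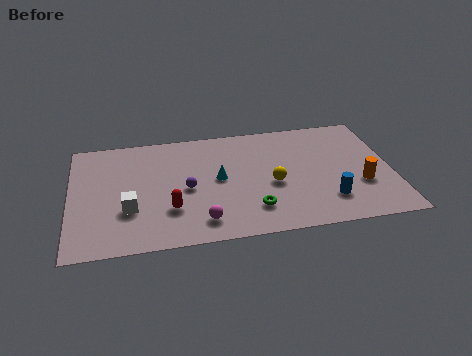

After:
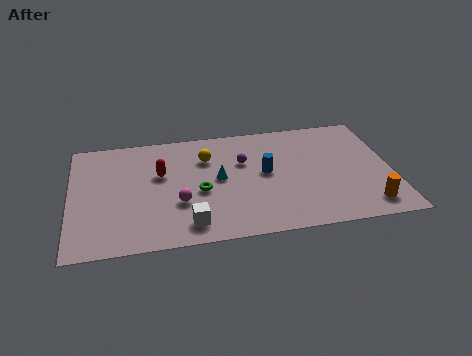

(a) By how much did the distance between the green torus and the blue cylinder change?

-0.3

They were about 3.5 units apart before and 3.2 after — 0.3 units closer together.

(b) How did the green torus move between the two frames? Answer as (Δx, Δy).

(-2.4, 1.7)

The green torus was at about (8.4, 2.0) and moved to about (6.0, 3.7).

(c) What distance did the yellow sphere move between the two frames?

3.9

The yellow sphere was near (9.4, 3.7) before and (6.4, 6.2) after, so it travelled √(3.0² + 2.5²) ≈ 3.9 units.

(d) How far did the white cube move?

3.1

The white cube was near (2.7, 2.9) before and (5.4, 1.4) after, so it travelled √(2.7² + 1.5²) ≈ 3.1 units.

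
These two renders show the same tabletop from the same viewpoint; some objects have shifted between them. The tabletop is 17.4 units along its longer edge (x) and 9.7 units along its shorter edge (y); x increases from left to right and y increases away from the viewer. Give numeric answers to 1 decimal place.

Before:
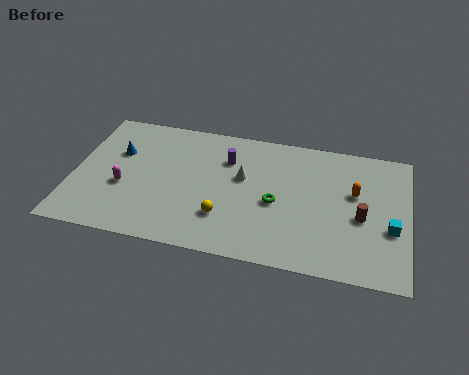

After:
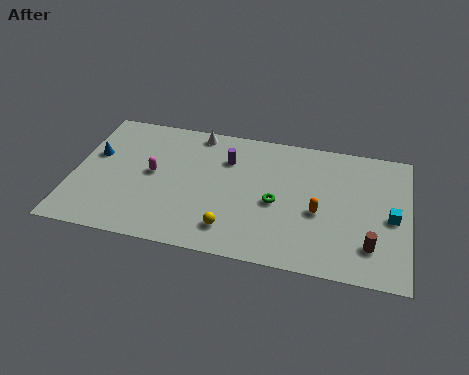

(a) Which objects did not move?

the purple cylinder and the green torus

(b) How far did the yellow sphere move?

0.9

From (8.0, 2.7) to (8.4, 1.9), the yellow sphere covered √(0.4² + 0.8²) ≈ 0.9 units.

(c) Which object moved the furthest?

the white cone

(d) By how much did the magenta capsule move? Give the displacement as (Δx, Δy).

(1.4, 1.3)

The magenta capsule was at about (2.7, 3.8) and moved to about (4.1, 5.1).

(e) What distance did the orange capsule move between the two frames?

2.5

The orange capsule was near (14.6, 5.9) before and (12.8, 4.1) after, so it travelled √(1.8² + 1.8²) ≈ 2.5 units.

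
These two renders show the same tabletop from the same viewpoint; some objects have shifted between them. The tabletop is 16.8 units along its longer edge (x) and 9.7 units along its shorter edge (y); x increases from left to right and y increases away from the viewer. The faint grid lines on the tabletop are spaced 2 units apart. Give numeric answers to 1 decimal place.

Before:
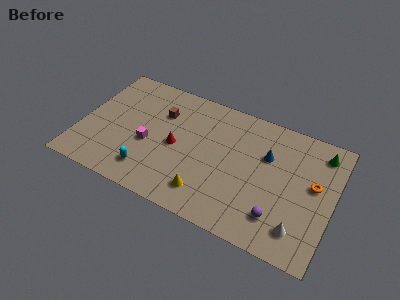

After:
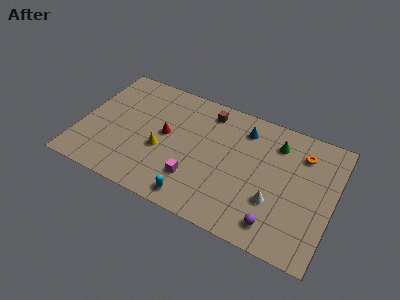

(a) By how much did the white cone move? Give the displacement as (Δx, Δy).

(-1.8, 1.3)

The white cone was at about (14.9, 1.9) and moved to about (13.1, 3.2).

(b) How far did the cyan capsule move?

3.3

From (4.9, 1.9) to (8.1, 1.2), the cyan capsule covered √(3.2² + 0.7²) ≈ 3.3 units.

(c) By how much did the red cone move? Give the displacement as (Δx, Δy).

(-0.8, 0.6)

The red cone was at about (6.4, 4.6) and moved to about (5.6, 5.2).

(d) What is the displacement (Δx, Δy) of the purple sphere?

(-0.1, -0.6)

From the two frames, the purple sphere sits at roughly (13.5, 2.2) before and (13.4, 1.6) after.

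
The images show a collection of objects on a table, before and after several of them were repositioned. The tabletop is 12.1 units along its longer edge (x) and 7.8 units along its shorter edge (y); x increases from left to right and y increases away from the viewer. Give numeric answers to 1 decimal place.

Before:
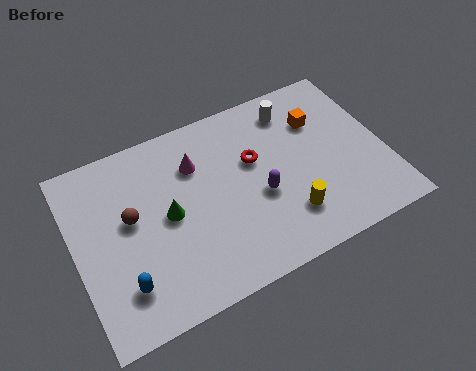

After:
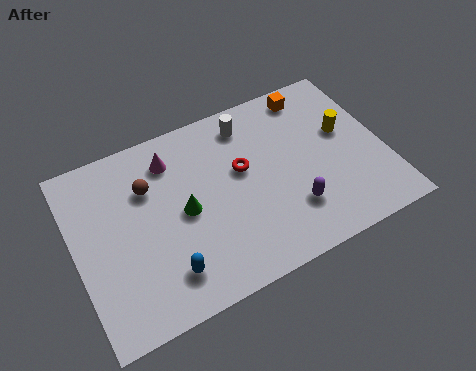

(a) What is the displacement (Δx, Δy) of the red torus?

(-0.5, -0.2)

The red torus was at about (7.1, 4.8) and moved to about (6.6, 4.6).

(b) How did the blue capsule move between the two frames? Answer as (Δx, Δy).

(1.6, -0.2)

The blue capsule started near (1.6, 1.8) and ended near (3.2, 1.6).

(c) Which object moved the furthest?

the yellow cylinder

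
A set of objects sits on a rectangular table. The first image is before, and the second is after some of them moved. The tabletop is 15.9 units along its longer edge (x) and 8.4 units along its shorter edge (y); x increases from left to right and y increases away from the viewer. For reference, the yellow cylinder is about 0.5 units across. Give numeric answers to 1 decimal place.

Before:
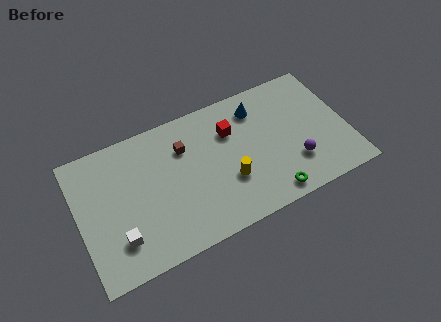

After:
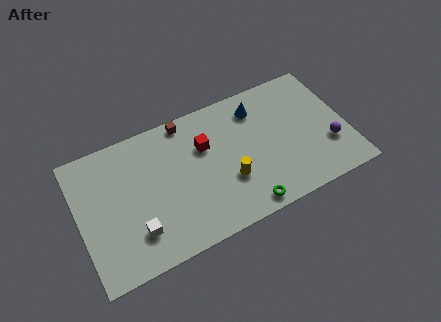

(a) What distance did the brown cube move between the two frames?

1.6

The brown cube was near (6.4, 6.0) before and (6.7, 7.6) after, so it travelled √(0.3² + 1.6²) ≈ 1.6 units.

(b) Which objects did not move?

the yellow cylinder and the blue cone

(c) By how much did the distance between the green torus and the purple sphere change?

+3.4

They were about 2.2 units apart before and 5.6 after — 3.4 units further apart.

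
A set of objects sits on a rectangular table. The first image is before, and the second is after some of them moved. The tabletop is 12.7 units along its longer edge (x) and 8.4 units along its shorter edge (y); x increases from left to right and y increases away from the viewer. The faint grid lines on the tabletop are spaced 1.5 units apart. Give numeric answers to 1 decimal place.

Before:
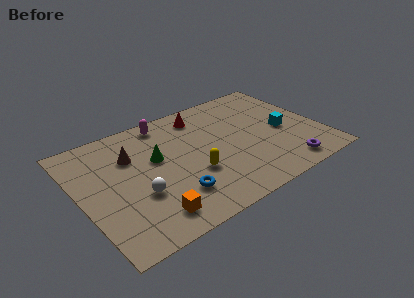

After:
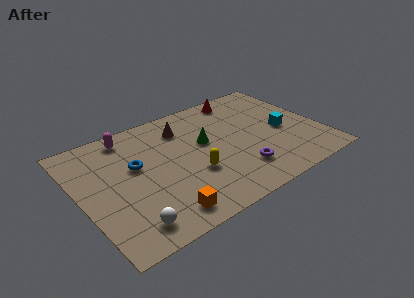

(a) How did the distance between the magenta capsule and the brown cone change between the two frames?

+0.3

They were about 2.6 units apart before and 2.9 after — 0.3 units further apart.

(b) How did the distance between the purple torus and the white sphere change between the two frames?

-1.7

They were about 7.7 units apart before and 6.0 after — 1.7 units closer together.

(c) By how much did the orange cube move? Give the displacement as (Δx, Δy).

(0.6, -0.2)

The orange cube started near (3.1, 1.4) and ended near (3.7, 1.2).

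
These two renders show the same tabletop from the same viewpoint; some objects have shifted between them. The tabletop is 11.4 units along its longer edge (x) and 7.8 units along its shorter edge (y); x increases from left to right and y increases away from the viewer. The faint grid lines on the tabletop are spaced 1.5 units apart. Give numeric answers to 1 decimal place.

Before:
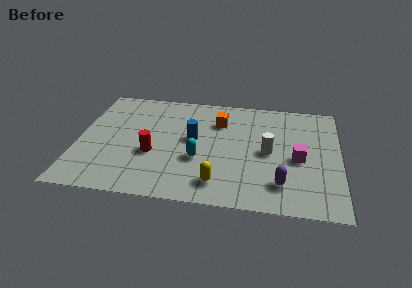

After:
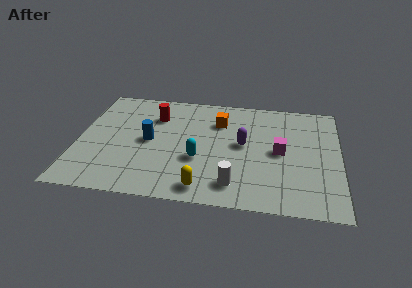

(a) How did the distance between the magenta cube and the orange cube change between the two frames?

-0.9

The distance was about 4.1 in the first image and 3.2 in the second, so they moved 0.9 units closer together.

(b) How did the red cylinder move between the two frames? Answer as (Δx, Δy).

(0.0, 2.7)

The red cylinder started near (3.3, 3.0) and ended near (3.3, 5.7).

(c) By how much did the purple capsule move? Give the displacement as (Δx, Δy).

(-1.7, 2.5)

From the two frames, the purple capsule sits at roughly (8.9, 1.7) before and (7.2, 4.2) after.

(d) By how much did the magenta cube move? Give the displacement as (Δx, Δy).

(-0.8, 0.4)

The magenta cube was at about (9.6, 3.5) and moved to about (8.8, 3.9).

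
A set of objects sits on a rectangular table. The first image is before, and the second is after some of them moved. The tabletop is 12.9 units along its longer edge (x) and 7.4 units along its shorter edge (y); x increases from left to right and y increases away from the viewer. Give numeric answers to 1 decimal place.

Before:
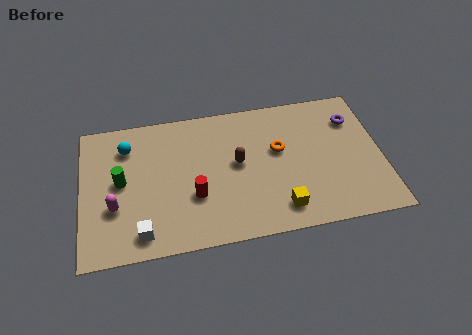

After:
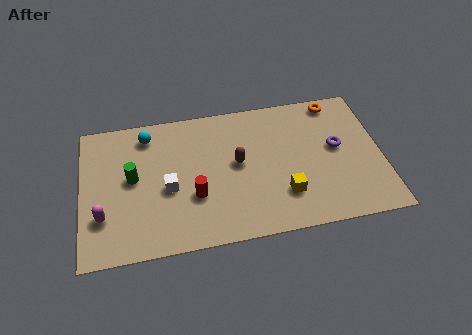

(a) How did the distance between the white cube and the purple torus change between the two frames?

-2.9

Before: roughly 10.3 units apart; after: 7.4. That's 2.9 units closer together.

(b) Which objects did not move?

the red cylinder and the brown capsule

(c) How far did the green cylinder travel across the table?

0.5

The green cylinder moved from about (1.7, 3.9) to (2.2, 4.0), a distance of √(0.5² + 0.1²) ≈ 0.5.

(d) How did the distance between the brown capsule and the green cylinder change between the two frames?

-0.5

They were about 5.0 units apart before and 4.5 after — 0.5 units closer together.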